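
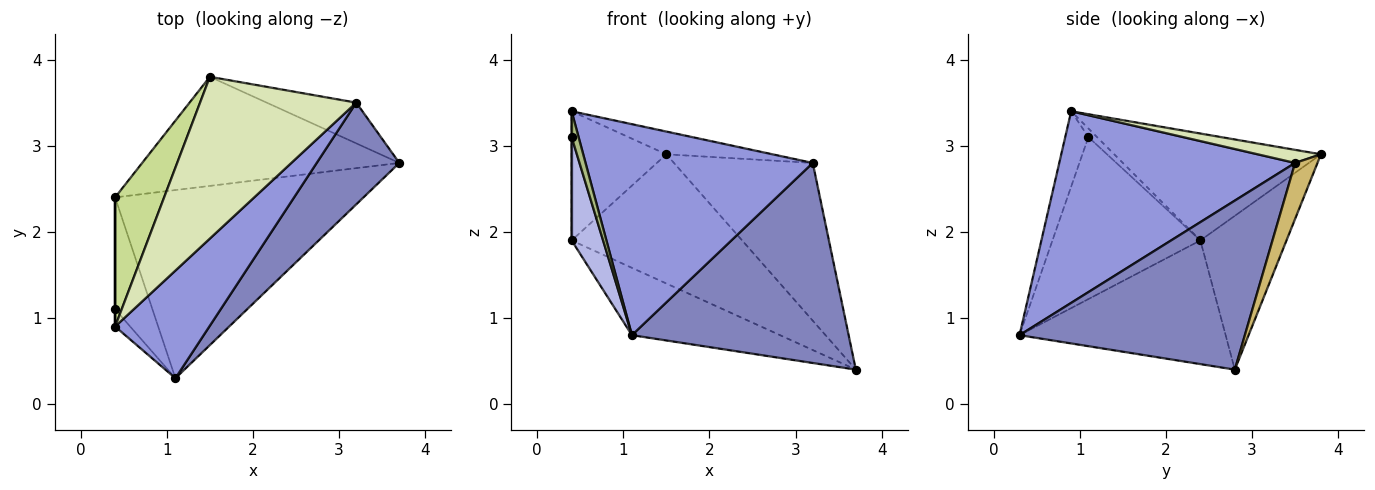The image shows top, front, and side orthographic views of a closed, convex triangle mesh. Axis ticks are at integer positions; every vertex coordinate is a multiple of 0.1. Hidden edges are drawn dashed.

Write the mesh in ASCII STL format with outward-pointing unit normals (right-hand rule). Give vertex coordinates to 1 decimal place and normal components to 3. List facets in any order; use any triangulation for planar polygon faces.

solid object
 facet normal -0.424 0.305 -0.853
  outer loop
   vertex 1.1 0.3 0.8
   vertex 0.4 2.4 1.9
   vertex 3.7 2.8 0.4
  endloop
 endfacet
 facet normal 0.680 -0.654 0.332
  outer loop
   vertex 3.2 3.5 2.8
   vertex 1.1 0.3 0.8
   vertex 3.7 2.8 0.4
  endloop
 endfacet
 facet normal 0.679 -0.654 0.334
  outer loop
   vertex 3.2 3.5 2.8
   vertex 0.4 0.9 3.4
   vertex 1.1 0.3 0.8
  endloop
 endfacet
 facet normal -0.954 -0.203 -0.220
  outer loop
   vertex 0.4 1.1 3.1
   vertex 0.4 2.4 1.9
   vertex 1.1 0.3 0.8
  endloop
 endfacet
 facet normal -1.000 0.000 0.000
  outer loop
   vertex 0.4 1.1 3.1
   vertex 0.4 0.9 3.4
   vertex 0.4 2.4 1.9
  endloop
 endfacet
 facet normal -0.941 -0.282 -0.188
  outer loop
   vertex 0.4 1.1 3.1
   vertex 1.1 0.3 0.8
   vertex 0.4 0.9 3.4
  endloop
 endfacet
 facet normal -0.839 0.385 0.385
  outer loop
   vertex 1.5 3.8 2.9
   vertex 0.4 2.4 1.9
   vertex 0.4 0.9 3.4
  endloop
 endfacet
 facet normal 0.083 0.139 0.987
  outer loop
   vertex 1.5 3.8 2.9
   vertex 0.4 0.9 3.4
   vertex 3.2 3.5 2.8
  endloop
 endfacet
 facet normal -0.360 0.713 -0.602
  outer loop
   vertex 1.5 3.8 2.9
   vertex 3.7 2.8 0.4
   vertex 0.4 2.4 1.9
  endloop
 endfacet
 facet normal 0.154 0.957 -0.247
  outer loop
   vertex 1.5 3.8 2.9
   vertex 3.2 3.5 2.8
   vertex 3.7 2.8 0.4
  endloop
 endfacet
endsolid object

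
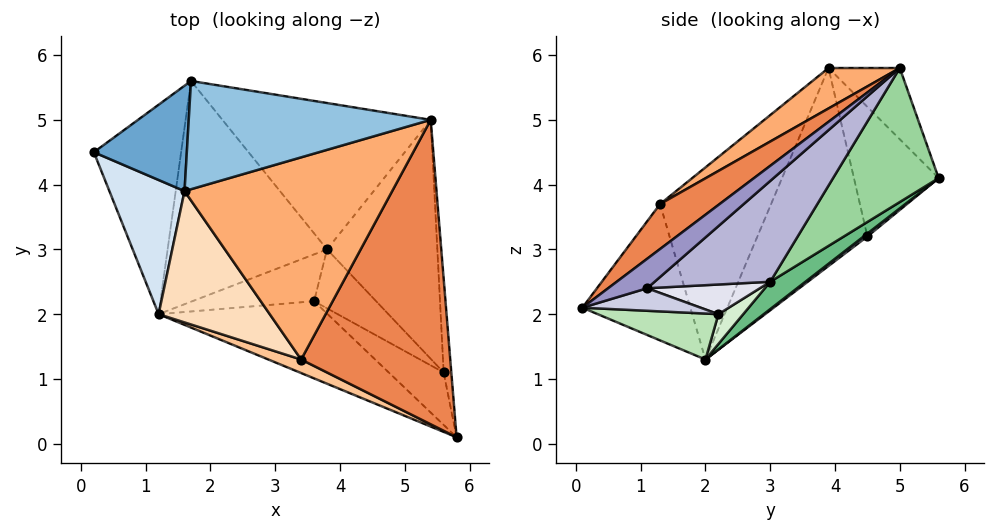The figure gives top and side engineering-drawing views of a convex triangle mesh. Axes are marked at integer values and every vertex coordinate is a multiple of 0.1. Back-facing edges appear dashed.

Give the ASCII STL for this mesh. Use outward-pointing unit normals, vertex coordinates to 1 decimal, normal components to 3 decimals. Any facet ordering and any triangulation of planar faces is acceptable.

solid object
 facet normal -0.687 0.534 0.493
  outer loop
   vertex 1.6 3.9 5.8
   vertex 1.7 5.6 4.1
   vertex 0.2 4.5 3.2
  endloop
 endfacet
 facet normal -0.202 0.698 0.687
  outer loop
   vertex 1.6 3.9 5.8
   vertex 5.4 5.0 5.8
   vertex 1.7 5.6 4.1
  endloop
 endfacet
 facet normal 0.026 0.611 -0.791
  outer loop
   vertex 1.2 2.0 1.3
   vertex 0.2 4.5 3.2
   vertex 1.7 5.6 4.1
  endloop
 endfacet
 facet normal -0.786 -0.541 0.298
  outer loop
   vertex 1.2 2.0 1.3
   vertex 1.6 3.9 5.8
   vertex 0.2 4.5 3.2
  endloop
 endfacet
 facet normal 0.236 -0.573 0.785
  outer loop
   vertex 3.4 1.3 3.7
   vertex 5.8 0.1 2.1
   vertex 5.4 5.0 5.8
  endloop
 endfacet
 facet normal 0.160 -0.551 0.819
  outer loop
   vertex 3.4 1.3 3.7
   vertex 5.4 5.0 5.8
   vertex 1.6 3.9 5.8
  endloop
 endfacet
 facet normal -0.394 -0.914 0.095
  outer loop
   vertex 3.4 1.3 3.7
   vertex 1.2 2.0 1.3
   vertex 5.8 0.1 2.1
  endloop
 endfacet
 facet normal -0.611 -0.708 0.353
  outer loop
   vertex 3.4 1.3 3.7
   vertex 1.6 3.9 5.8
   vertex 1.2 2.0 1.3
  endloop
 endfacet
 facet normal 0.136 0.596 -0.791
  outer loop
   vertex 3.8 3.0 2.5
   vertex 1.2 2.0 1.3
   vertex 1.7 5.6 4.1
  endloop
 endfacet
 facet normal 0.391 0.690 -0.608
  outer loop
   vertex 3.8 3.0 2.5
   vertex 1.7 5.6 4.1
   vertex 5.4 5.0 5.8
  endloop
 endfacet
 facet normal 0.256 0.223 -0.941
  outer loop
   vertex 3.6 2.2 2.0
   vertex 5.8 0.1 2.1
   vertex 1.2 2.0 1.3
  endloop
 endfacet
 facet normal 0.208 0.480 -0.852
  outer loop
   vertex 3.6 2.2 2.0
   vertex 1.2 2.0 1.3
   vertex 3.8 3.0 2.5
  endloop
 endfacet
 facet normal 0.935 0.260 -0.243
  outer loop
   vertex 5.6 1.1 2.4
   vertex 5.4 5.0 5.8
   vertex 5.8 0.1 2.1
  endloop
 endfacet
 facet normal 0.558 0.561 -0.611
  outer loop
   vertex 5.6 1.1 2.4
   vertex 3.8 3.0 2.5
   vertex 5.4 5.0 5.8
  endloop
 endfacet
 facet normal 0.358 0.333 -0.872
  outer loop
   vertex 5.6 1.1 2.4
   vertex 5.8 0.1 2.1
   vertex 3.6 2.2 2.0
  endloop
 endfacet
 facet normal 0.392 0.415 -0.821
  outer loop
   vertex 5.6 1.1 2.4
   vertex 3.6 2.2 2.0
   vertex 3.8 3.0 2.5
  endloop
 endfacet
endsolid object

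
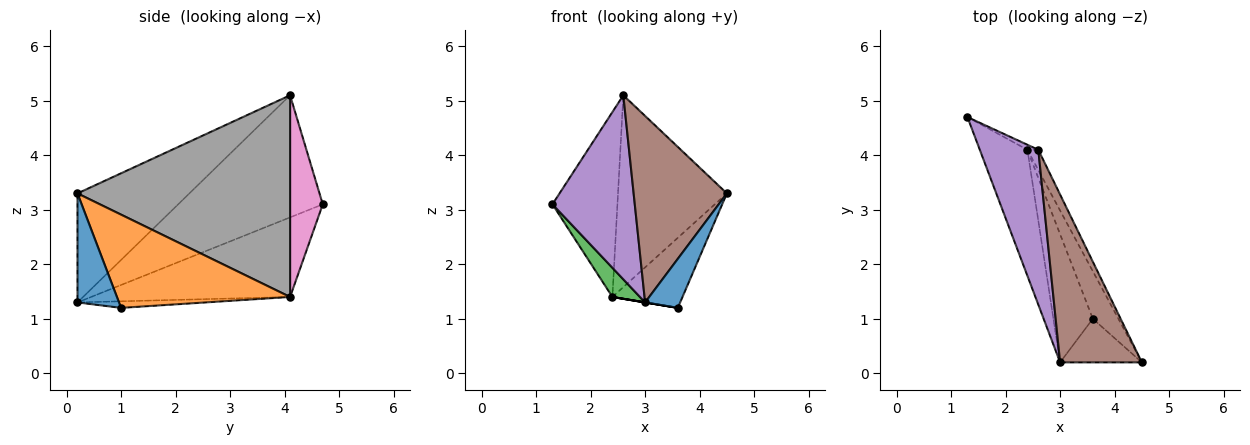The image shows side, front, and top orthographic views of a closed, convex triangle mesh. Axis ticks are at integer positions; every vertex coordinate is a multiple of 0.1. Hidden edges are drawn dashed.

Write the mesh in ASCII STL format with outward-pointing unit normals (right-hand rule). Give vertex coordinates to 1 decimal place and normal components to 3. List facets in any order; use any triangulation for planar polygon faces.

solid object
 facet normal 0.663 -0.559 -0.497
  outer loop
   vertex 3.6 1.0 1.2
   vertex 4.5 0.2 3.3
   vertex 3.0 0.2 1.3
  endloop
 endfacet
 facet normal 0.898 0.364 -0.246
  outer loop
   vertex 2.4 4.1 1.4
   vertex 4.5 0.2 3.3
   vertex 3.6 1.0 1.2
  endloop
 endfacet
 facet normal -0.852 -0.118 -0.510
  outer loop
   vertex 2.4 4.1 1.4
   vertex 3.0 0.2 1.3
   vertex 1.3 4.7 3.1
  endloop
 endfacet
 facet normal -0.164 0.000 -0.986
  outer loop
   vertex 2.4 4.1 1.4
   vertex 3.6 1.0 1.2
   vertex 3.0 0.2 1.3
  endloop
 endfacet
 facet normal -0.802 -0.457 0.384
  outer loop
   vertex 2.6 4.1 5.1
   vertex 1.3 4.7 3.1
   vertex 3.0 0.2 1.3
  endloop
 endfacet
 facet normal -0.666 -0.555 0.499
  outer loop
   vertex 2.6 4.1 5.1
   vertex 3.0 0.2 1.3
   vertex 4.5 0.2 3.3
  endloop
 endfacet
 facet normal 0.450 0.893 -0.024
  outer loop
   vertex 2.6 4.1 5.1
   vertex 2.4 4.1 1.4
   vertex 1.3 4.7 3.1
  endloop
 endfacet
 facet normal 0.889 0.455 -0.048
  outer loop
   vertex 2.6 4.1 5.1
   vertex 4.5 0.2 3.3
   vertex 2.4 4.1 1.4
  endloop
 endfacet
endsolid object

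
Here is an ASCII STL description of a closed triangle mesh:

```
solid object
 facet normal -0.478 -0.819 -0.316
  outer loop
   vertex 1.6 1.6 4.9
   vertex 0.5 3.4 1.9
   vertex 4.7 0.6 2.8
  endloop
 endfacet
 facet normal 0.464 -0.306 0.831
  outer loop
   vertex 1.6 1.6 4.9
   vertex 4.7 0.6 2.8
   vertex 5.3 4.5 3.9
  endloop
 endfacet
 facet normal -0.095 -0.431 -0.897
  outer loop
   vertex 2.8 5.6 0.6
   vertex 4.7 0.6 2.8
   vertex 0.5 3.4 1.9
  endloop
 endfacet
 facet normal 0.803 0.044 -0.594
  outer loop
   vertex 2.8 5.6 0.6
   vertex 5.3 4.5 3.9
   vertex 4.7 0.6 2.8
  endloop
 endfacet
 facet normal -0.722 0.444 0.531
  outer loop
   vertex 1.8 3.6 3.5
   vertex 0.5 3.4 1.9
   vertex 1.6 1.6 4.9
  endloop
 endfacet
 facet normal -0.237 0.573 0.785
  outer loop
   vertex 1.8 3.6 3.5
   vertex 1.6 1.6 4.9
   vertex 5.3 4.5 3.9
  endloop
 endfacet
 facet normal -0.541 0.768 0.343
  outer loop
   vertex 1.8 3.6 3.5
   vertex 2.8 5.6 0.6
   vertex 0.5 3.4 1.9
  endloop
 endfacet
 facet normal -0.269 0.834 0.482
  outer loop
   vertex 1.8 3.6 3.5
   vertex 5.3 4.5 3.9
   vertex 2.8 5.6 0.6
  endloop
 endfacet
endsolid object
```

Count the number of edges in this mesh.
12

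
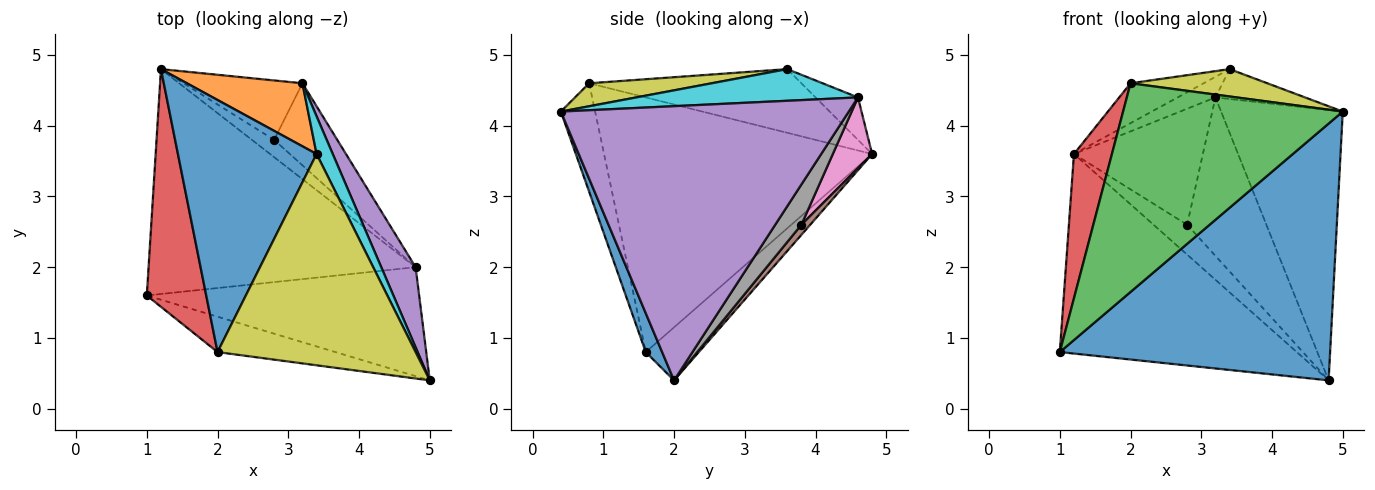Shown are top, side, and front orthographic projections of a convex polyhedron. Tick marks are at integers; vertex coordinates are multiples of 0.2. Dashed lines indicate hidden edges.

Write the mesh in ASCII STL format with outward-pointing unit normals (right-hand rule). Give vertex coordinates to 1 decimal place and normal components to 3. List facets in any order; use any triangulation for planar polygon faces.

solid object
 facet normal 0.056 -0.919 -0.390
  outer loop
   vertex 4.8 2.0 0.4
   vertex 5.0 0.4 4.2
   vertex 1.0 1.6 0.8
  endloop
 endfacet
 facet normal -0.147 0.657 -0.740
  outer loop
   vertex 4.8 2.0 0.4
   vertex 1.0 1.6 0.8
   vertex 1.2 4.8 3.6
  endloop
 endfacet
 facet normal -0.152 -0.974 -0.165
  outer loop
   vertex 2.0 0.8 4.6
   vertex 1.0 1.6 0.8
   vertex 5.0 0.4 4.2
  endloop
 endfacet
 facet normal -0.965 -0.137 0.225
  outer loop
   vertex 2.0 0.8 4.6
   vertex 1.2 4.8 3.6
   vertex 1.0 1.6 0.8
  endloop
 endfacet
 facet normal 0.915 0.387 0.115
  outer loop
   vertex 3.2 4.6 4.4
   vertex 5.0 0.4 4.2
   vertex 4.8 2.0 0.4
  endloop
 endfacet
 facet normal 0.222 0.844 -0.489
  outer loop
   vertex 2.8 3.8 2.6
   vertex 4.8 2.0 0.4
   vertex 1.2 4.8 3.6
  endloop
 endfacet
 facet normal 0.262 0.859 -0.440
  outer loop
   vertex 2.8 3.8 2.6
   vertex 1.2 4.8 3.6
   vertex 3.2 4.6 4.4
  endloop
 endfacet
 facet normal 0.281 0.852 -0.441
  outer loop
   vertex 2.8 3.8 2.6
   vertex 3.2 4.6 4.4
   vertex 4.8 2.0 0.4
  endloop
 endfacet
 facet normal 0.114 -0.128 0.985
  outer loop
   vertex 3.4 3.6 4.8
   vertex 2.0 0.8 4.6
   vertex 5.0 0.4 4.2
  endloop
 endfacet
 facet normal 0.838 0.339 0.428
  outer loop
   vertex 3.4 3.6 4.8
   vertex 5.0 0.4 4.2
   vertex 3.2 4.6 4.4
  endloop
 endfacet
 facet normal -0.413 0.142 0.900
  outer loop
   vertex 3.4 3.6 4.8
   vertex 1.2 4.8 3.6
   vertex 2.0 0.8 4.6
  endloop
 endfacet
 facet normal -0.330 0.293 0.897
  outer loop
   vertex 3.4 3.6 4.8
   vertex 3.2 4.6 4.4
   vertex 1.2 4.8 3.6
  endloop
 endfacet
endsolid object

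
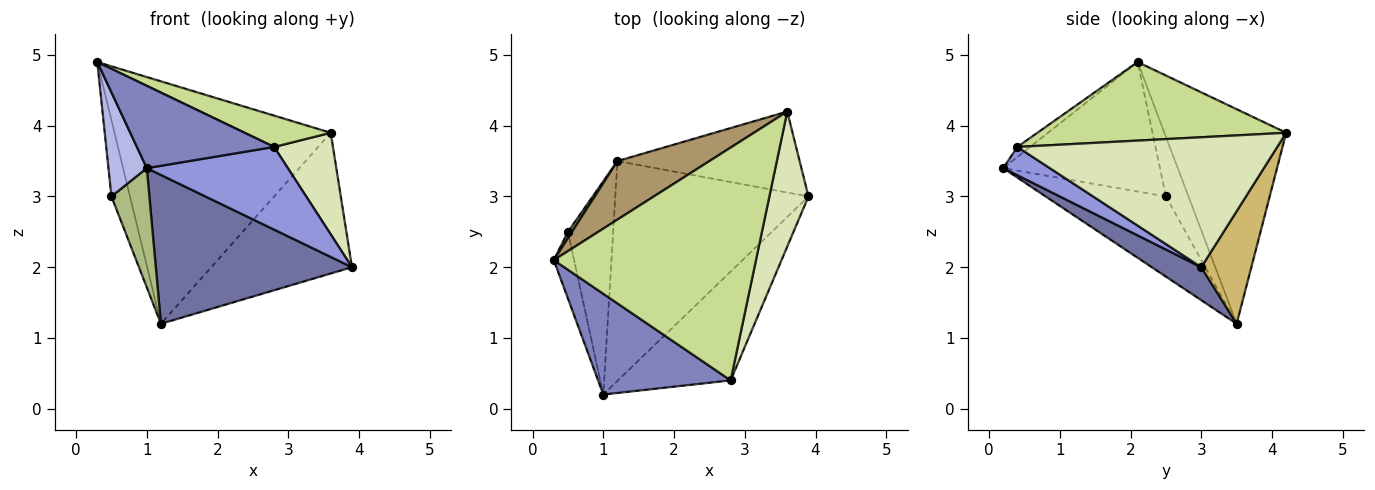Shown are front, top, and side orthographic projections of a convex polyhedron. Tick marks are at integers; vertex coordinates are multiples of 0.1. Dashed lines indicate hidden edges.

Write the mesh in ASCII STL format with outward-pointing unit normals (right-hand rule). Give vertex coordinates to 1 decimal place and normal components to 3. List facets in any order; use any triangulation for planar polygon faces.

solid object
 facet normal 0.140 -0.555 -0.820
  outer loop
   vertex 1.2 3.5 1.2
   vertex 3.9 3.0 2.0
   vertex 1.0 0.2 3.4
  endloop
 endfacet
 facet normal -0.059 -0.632 0.773
  outer loop
   vertex 2.8 0.4 3.7
   vertex 0.3 2.1 4.9
   vertex 1.0 0.2 3.4
  endloop
 endfacet
 facet normal 0.196 -0.593 -0.781
  outer loop
   vertex 2.8 0.4 3.7
   vertex 1.0 0.2 3.4
   vertex 3.9 3.0 2.0
  endloop
 endfacet
 facet normal -0.960 -0.235 -0.151
  outer loop
   vertex 0.5 2.5 3.0
   vertex 1.0 0.2 3.4
   vertex 0.3 2.1 4.9
  endloop
 endfacet
 facet normal -0.771 0.634 0.052
  outer loop
   vertex 0.5 2.5 3.0
   vertex 0.3 2.1 4.9
   vertex 1.2 3.5 1.2
  endloop
 endfacet
 facet normal -0.840 -0.265 -0.474
  outer loop
   vertex 0.5 2.5 3.0
   vertex 1.2 3.5 1.2
   vertex 1.0 0.2 3.4
  endloop
 endfacet
 facet normal 0.359 -0.124 0.925
  outer loop
   vertex 3.6 4.2 3.9
   vertex 0.3 2.1 4.9
   vertex 2.8 0.4 3.7
  endloop
 endfacet
 facet normal 0.936 -0.212 0.282
  outer loop
   vertex 3.6 4.2 3.9
   vertex 2.8 0.4 3.7
   vertex 3.9 3.0 2.0
  endloop
 endfacet
 facet normal -0.480 0.853 0.206
  outer loop
   vertex 3.6 4.2 3.9
   vertex 1.2 3.5 1.2
   vertex 0.3 2.1 4.9
  endloop
 endfacet
 facet normal 0.295 0.828 -0.477
  outer loop
   vertex 3.6 4.2 3.9
   vertex 3.9 3.0 2.0
   vertex 1.2 3.5 1.2
  endloop
 endfacet
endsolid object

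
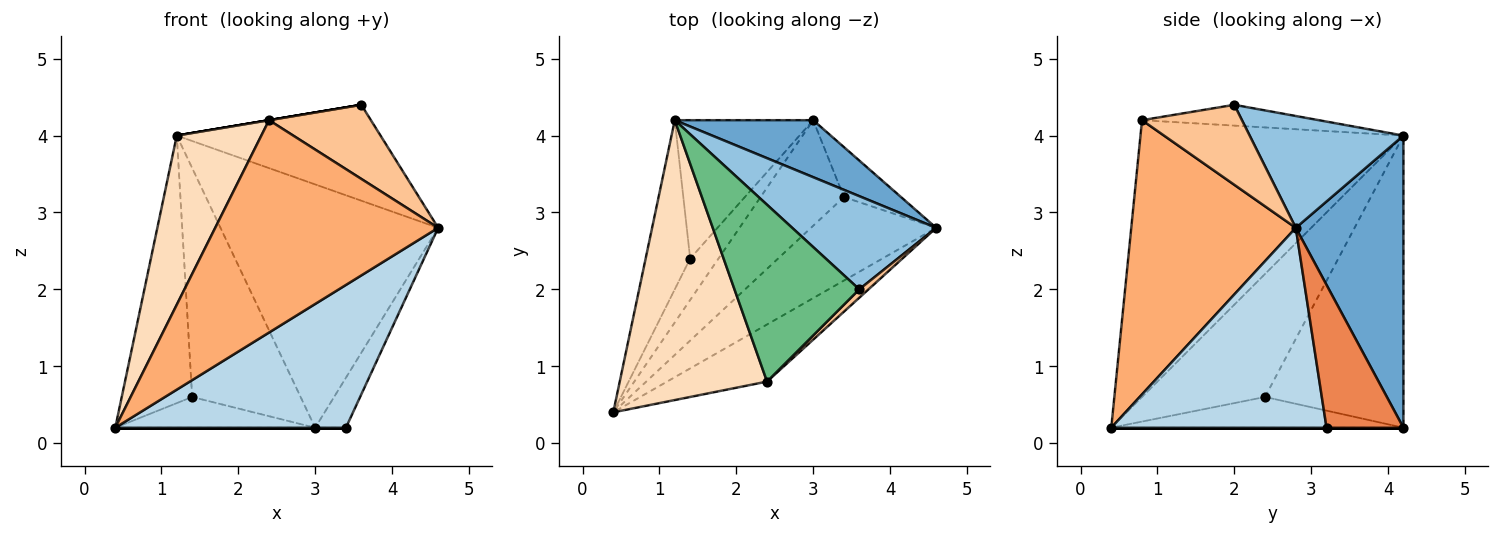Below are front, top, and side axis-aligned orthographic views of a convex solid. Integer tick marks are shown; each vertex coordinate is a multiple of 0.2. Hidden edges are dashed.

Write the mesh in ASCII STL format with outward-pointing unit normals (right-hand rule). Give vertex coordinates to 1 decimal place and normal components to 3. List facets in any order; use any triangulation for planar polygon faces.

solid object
 facet normal 0.434 0.877 0.205
  outer loop
   vertex 1.2 4.2 4.0
   vertex 4.6 2.8 2.8
   vertex 3.0 4.2 0.2
  endloop
 endfacet
 facet normal 0.476 0.631 0.613
  outer loop
   vertex 1.2 4.2 4.0
   vertex 3.6 2.0 4.4
   vertex 4.6 2.8 2.8
  endloop
 endfacet
 facet normal 0.627 -0.672 -0.393
  outer loop
   vertex 3.4 3.2 0.2
   vertex 4.6 2.8 2.8
   vertex 0.4 0.4 0.2
  endloop
 endfacet
 facet normal 0.000 0.000 -1.000
  outer loop
   vertex 3.4 3.2 0.2
   vertex 0.4 0.4 0.2
   vertex 3.0 4.2 0.2
  endloop
 endfacet
 facet normal 0.870 0.348 -0.348
  outer loop
   vertex 3.4 3.2 0.2
   vertex 3.0 4.2 0.2
   vertex 4.6 2.8 2.8
  endloop
 endfacet
 facet normal 0.580 -0.786 -0.212
  outer loop
   vertex 2.4 0.8 4.2
   vertex 0.4 0.4 0.2
   vertex 4.6 2.8 2.8
  endloop
 endfacet
 facet normal 0.698 -0.711 0.081
  outer loop
   vertex 2.4 0.8 4.2
   vertex 4.6 2.8 2.8
   vertex 3.6 2.0 4.4
  endloop
 endfacet
 facet normal -0.849 -0.273 0.452
  outer loop
   vertex 2.4 0.8 4.2
   vertex 1.2 4.2 4.0
   vertex 0.4 0.4 0.2
  endloop
 endfacet
 facet normal -0.164 0.000 0.986
  outer loop
   vertex 2.4 0.8 4.2
   vertex 3.6 2.0 4.4
   vertex 1.2 4.2 4.0
  endloop
 endfacet
 facet normal -0.657 0.450 -0.605
  outer loop
   vertex 1.4 2.4 0.6
   vertex 3.0 4.2 0.2
   vertex 0.4 0.4 0.2
  endloop
 endfacet
 facet normal -0.828 0.474 -0.300
  outer loop
   vertex 1.4 2.4 0.6
   vertex 0.4 0.4 0.2
   vertex 1.2 4.2 4.0
  endloop
 endfacet
 facet normal -0.738 0.578 -0.349
  outer loop
   vertex 1.4 2.4 0.6
   vertex 1.2 4.2 4.0
   vertex 3.0 4.2 0.2
  endloop
 endfacet
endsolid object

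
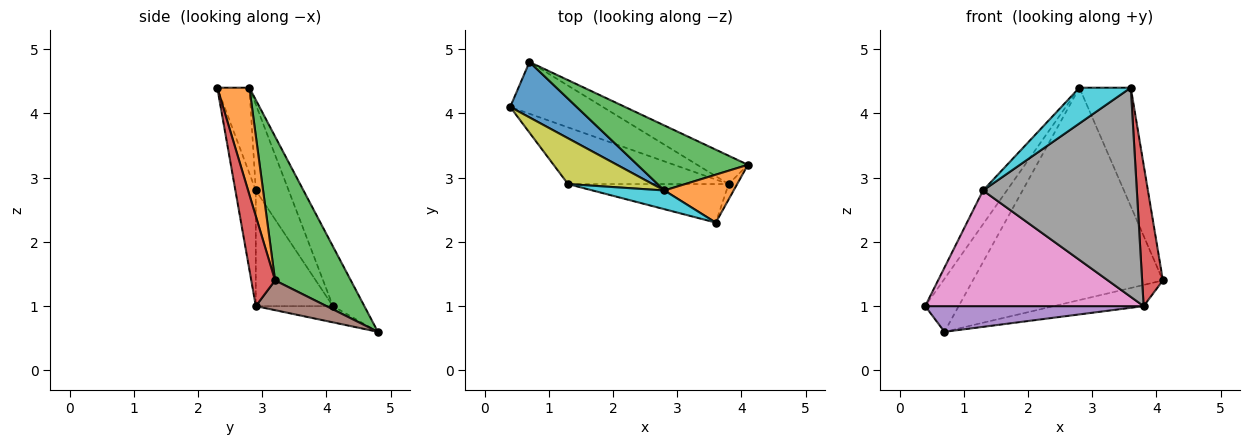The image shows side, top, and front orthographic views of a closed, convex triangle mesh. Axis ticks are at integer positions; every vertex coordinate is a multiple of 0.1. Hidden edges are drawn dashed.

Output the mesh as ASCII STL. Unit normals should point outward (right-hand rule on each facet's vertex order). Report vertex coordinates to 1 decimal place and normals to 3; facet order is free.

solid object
 facet normal -0.545 0.580 0.606
  outer loop
   vertex 2.8 2.8 4.4
   vertex 0.7 4.8 0.6
   vertex 0.4 4.1 1.0
  endloop
 endfacet
 facet normal 0.501 0.802 0.324
  outer loop
   vertex 2.8 2.8 4.4
   vertex 3.6 2.3 4.4
   vertex 4.1 3.2 1.4
  endloop
 endfacet
 facet normal 0.356 0.894 0.273
  outer loop
   vertex 2.8 2.8 4.4
   vertex 4.1 3.2 1.4
   vertex 0.7 4.8 0.6
  endloop
 endfacet
 facet normal 0.751 -0.656 -0.072
  outer loop
   vertex 3.8 2.9 1.0
   vertex 4.1 3.2 1.4
   vertex 3.6 2.3 4.4
  endloop
 endfacet
 facet normal -0.155 -0.439 -0.885
  outer loop
   vertex 3.8 2.9 1.0
   vertex 0.4 4.1 1.0
   vertex 0.7 4.8 0.6
  endloop
 endfacet
 facet normal 0.425 0.541 -0.725
  outer loop
   vertex 3.8 2.9 1.0
   vertex 0.7 4.8 0.6
   vertex 4.1 3.2 1.4
  endloop
 endfacet
 facet normal -0.302 -0.856 -0.420
  outer loop
   vertex 1.3 2.9 2.8
   vertex 0.4 4.1 1.0
   vertex 3.8 2.9 1.0
  endloop
 endfacet
 facet normal -0.129 -0.975 -0.180
  outer loop
   vertex 1.3 2.9 2.8
   vertex 3.8 2.9 1.0
   vertex 3.6 2.3 4.4
  endloop
 endfacet
 facet normal -0.634 0.459 0.623
  outer loop
   vertex 1.3 2.9 2.8
   vertex 2.8 2.8 4.4
   vertex 0.4 4.1 1.0
  endloop
 endfacet
 facet normal -0.484 -0.775 0.406
  outer loop
   vertex 1.3 2.9 2.8
   vertex 3.6 2.3 4.4
   vertex 2.8 2.8 4.4
  endloop
 endfacet
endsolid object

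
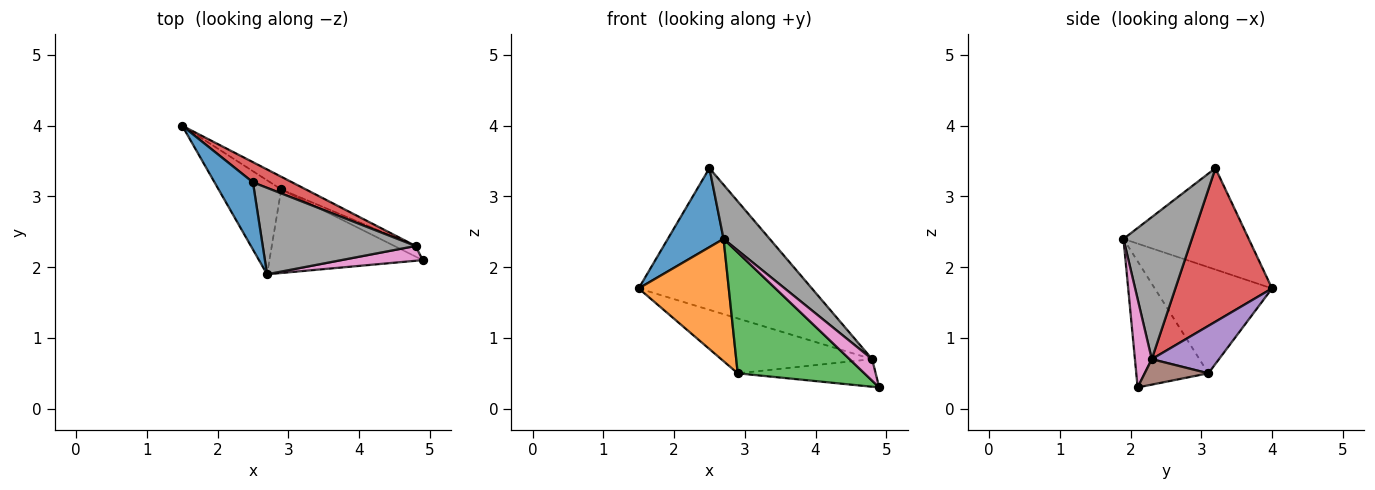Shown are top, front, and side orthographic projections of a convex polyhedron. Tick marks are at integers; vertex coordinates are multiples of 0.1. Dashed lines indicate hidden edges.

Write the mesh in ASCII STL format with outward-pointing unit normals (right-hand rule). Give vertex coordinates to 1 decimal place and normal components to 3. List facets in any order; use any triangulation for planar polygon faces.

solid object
 facet normal -0.863 -0.384 0.327
  outer loop
   vertex 2.5 3.2 3.4
   vertex 1.5 4.0 1.7
   vertex 2.7 1.9 2.4
  endloop
 endfacet
 facet normal -0.718 -0.552 -0.424
  outer loop
   vertex 2.9 3.1 0.5
   vertex 2.7 1.9 2.4
   vertex 1.5 4.0 1.7
  endloop
 endfacet
 facet normal -0.424 -0.745 -0.515
  outer loop
   vertex 2.9 3.1 0.5
   vertex 4.9 2.1 0.3
   vertex 2.7 1.9 2.4
  endloop
 endfacet
 facet normal 0.484 0.867 0.123
  outer loop
   vertex 4.8 2.3 0.7
   vertex 1.5 4.0 1.7
   vertex 2.5 3.2 3.4
  endloop
 endfacet
 facet normal 0.398 0.894 -0.206
  outer loop
   vertex 4.8 2.3 0.7
   vertex 2.9 3.1 0.5
   vertex 1.5 4.0 1.7
  endloop
 endfacet
 facet normal 0.396 0.857 -0.330
  outer loop
   vertex 4.8 2.3 0.7
   vertex 4.9 2.1 0.3
   vertex 2.9 3.1 0.5
  endloop
 endfacet
 facet normal 0.524 -0.702 0.482
  outer loop
   vertex 4.8 2.3 0.7
   vertex 2.7 1.9 2.4
   vertex 4.9 2.1 0.3
  endloop
 endfacet
 facet normal 0.619 -0.417 0.666
  outer loop
   vertex 4.8 2.3 0.7
   vertex 2.5 3.2 3.4
   vertex 2.7 1.9 2.4
  endloop
 endfacet
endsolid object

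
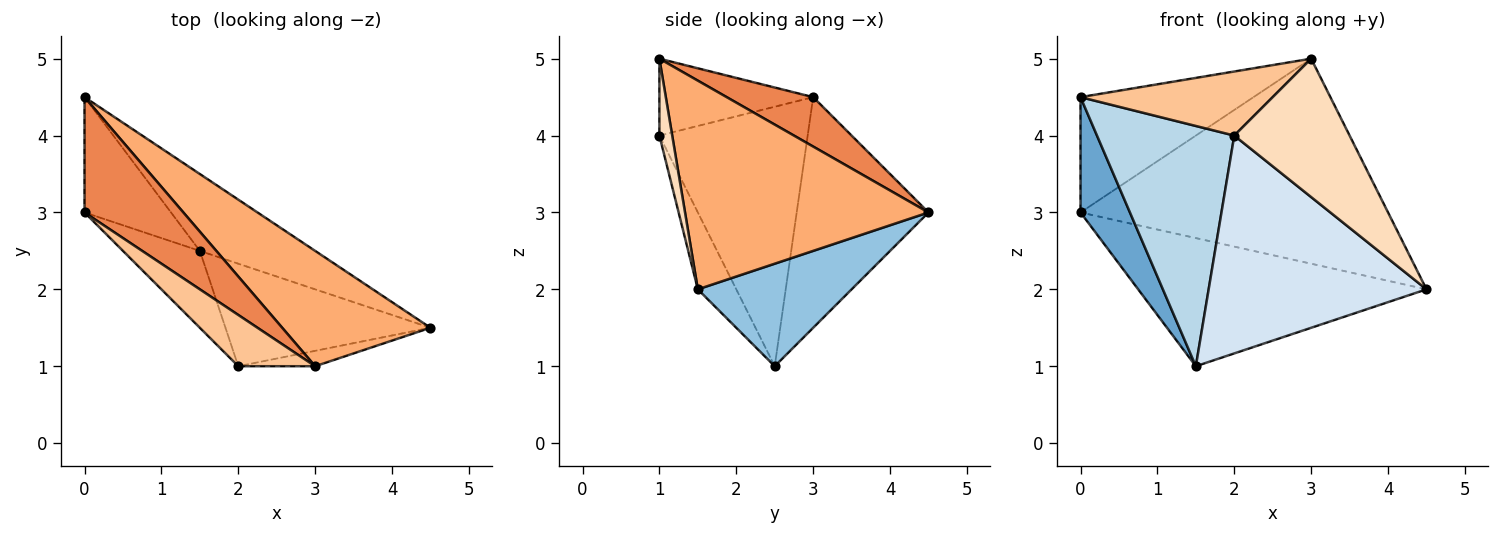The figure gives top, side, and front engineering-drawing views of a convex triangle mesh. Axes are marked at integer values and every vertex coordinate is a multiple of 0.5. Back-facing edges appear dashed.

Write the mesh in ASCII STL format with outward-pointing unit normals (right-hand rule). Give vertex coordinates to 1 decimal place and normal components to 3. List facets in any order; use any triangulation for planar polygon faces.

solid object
 facet normal -0.883 -0.331 -0.331
  outer loop
   vertex 1.5 2.5 1.0
   vertex 0.0 3.0 4.5
   vertex 0.0 4.5 3.0
  endloop
 endfacet
 facet normal 0.416 0.780 -0.468
  outer loop
   vertex 1.5 2.5 1.0
   vertex 0.0 4.5 3.0
   vertex 4.5 1.5 2.0
  endloop
 endfacet
 facet normal -0.717 -0.664 -0.212
  outer loop
   vertex 2.0 1.0 4.0
   vertex 0.0 3.0 4.5
   vertex 1.5 2.5 1.0
  endloop
 endfacet
 facet normal -0.158 -0.894 -0.420
  outer loop
   vertex 2.0 1.0 4.0
   vertex 1.5 2.5 1.0
   vertex 4.5 1.5 2.0
  endloop
 endfacet
 facet normal 0.333 0.667 0.667
  outer loop
   vertex 3.0 1.0 5.0
   vertex 0.0 4.5 3.0
   vertex 0.0 3.0 4.5
  endloop
 endfacet
 facet normal 0.568 0.717 0.404
  outer loop
   vertex 3.0 1.0 5.0
   vertex 4.5 1.5 2.0
   vertex 0.0 4.5 3.0
  endloop
 endfacet
 facet normal -0.530 -0.662 0.530
  outer loop
   vertex 3.0 1.0 5.0
   vertex 0.0 3.0 4.5
   vertex 2.0 1.0 4.0
  endloop
 endfacet
 facet normal 0.110 -0.988 -0.110
  outer loop
   vertex 3.0 1.0 5.0
   vertex 2.0 1.0 4.0
   vertex 4.5 1.5 2.0
  endloop
 endfacet
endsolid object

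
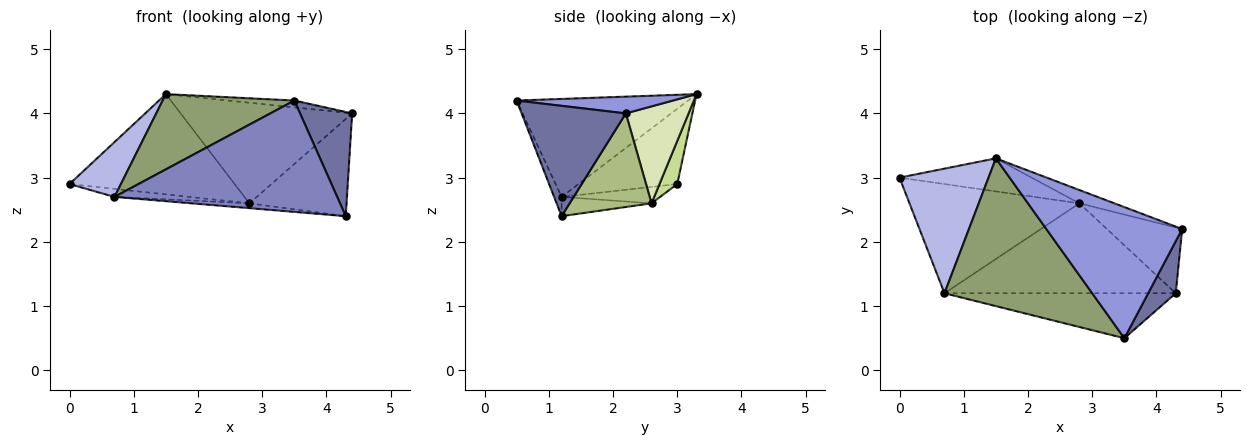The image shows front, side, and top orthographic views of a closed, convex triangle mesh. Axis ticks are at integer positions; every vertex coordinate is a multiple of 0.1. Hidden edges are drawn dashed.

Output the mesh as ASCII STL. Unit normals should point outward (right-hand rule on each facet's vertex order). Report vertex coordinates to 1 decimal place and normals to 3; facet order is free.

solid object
 facet normal 0.873 -0.436 0.218
  outer loop
   vertex 4.3 1.2 2.4
   vertex 4.4 2.2 4.0
   vertex 3.5 0.5 4.2
  endloop
 endfacet
 facet normal -0.031 -0.927 -0.374
  outer loop
   vertex 0.7 1.2 2.7
   vertex 4.3 1.2 2.4
   vertex 3.5 0.5 4.2
  endloop
 endfacet
 facet normal 0.122 0.052 0.991
  outer loop
   vertex 1.5 3.3 4.3
   vertex 3.5 0.5 4.2
   vertex 4.4 2.2 4.0
  endloop
 endfacet
 facet normal -0.612 -0.318 0.724
  outer loop
   vertex 1.5 3.3 4.3
   vertex 0.0 3.0 2.9
   vertex 0.7 1.2 2.7
  endloop
 endfacet
 facet normal -0.509 -0.391 0.767
  outer loop
   vertex 1.5 3.3 4.3
   vertex 0.7 1.2 2.7
   vertex 3.5 0.5 4.2
  endloop
 endfacet
 facet normal 0.572 0.679 -0.460
  outer loop
   vertex 2.8 2.6 2.6
   vertex 4.4 2.2 4.0
   vertex 4.3 1.2 2.4
  endloop
 endfacet
 facet normal 0.102 0.945 -0.311
  outer loop
   vertex 2.8 2.6 2.6
   vertex 0.0 3.0 2.9
   vertex 1.5 3.3 4.3
  endloop
 endfacet
 facet normal 0.341 0.932 -0.123
  outer loop
   vertex 2.8 2.6 2.6
   vertex 1.5 3.3 4.3
   vertex 4.4 2.2 4.0
  endloop
 endfacet
 facet normal -0.096 0.073 -0.993
  outer loop
   vertex 2.8 2.6 2.6
   vertex 0.7 1.2 2.7
   vertex 0.0 3.0 2.9
  endloop
 endfacet
 facet normal -0.083 0.053 -0.995
  outer loop
   vertex 2.8 2.6 2.6
   vertex 4.3 1.2 2.4
   vertex 0.7 1.2 2.7
  endloop
 endfacet
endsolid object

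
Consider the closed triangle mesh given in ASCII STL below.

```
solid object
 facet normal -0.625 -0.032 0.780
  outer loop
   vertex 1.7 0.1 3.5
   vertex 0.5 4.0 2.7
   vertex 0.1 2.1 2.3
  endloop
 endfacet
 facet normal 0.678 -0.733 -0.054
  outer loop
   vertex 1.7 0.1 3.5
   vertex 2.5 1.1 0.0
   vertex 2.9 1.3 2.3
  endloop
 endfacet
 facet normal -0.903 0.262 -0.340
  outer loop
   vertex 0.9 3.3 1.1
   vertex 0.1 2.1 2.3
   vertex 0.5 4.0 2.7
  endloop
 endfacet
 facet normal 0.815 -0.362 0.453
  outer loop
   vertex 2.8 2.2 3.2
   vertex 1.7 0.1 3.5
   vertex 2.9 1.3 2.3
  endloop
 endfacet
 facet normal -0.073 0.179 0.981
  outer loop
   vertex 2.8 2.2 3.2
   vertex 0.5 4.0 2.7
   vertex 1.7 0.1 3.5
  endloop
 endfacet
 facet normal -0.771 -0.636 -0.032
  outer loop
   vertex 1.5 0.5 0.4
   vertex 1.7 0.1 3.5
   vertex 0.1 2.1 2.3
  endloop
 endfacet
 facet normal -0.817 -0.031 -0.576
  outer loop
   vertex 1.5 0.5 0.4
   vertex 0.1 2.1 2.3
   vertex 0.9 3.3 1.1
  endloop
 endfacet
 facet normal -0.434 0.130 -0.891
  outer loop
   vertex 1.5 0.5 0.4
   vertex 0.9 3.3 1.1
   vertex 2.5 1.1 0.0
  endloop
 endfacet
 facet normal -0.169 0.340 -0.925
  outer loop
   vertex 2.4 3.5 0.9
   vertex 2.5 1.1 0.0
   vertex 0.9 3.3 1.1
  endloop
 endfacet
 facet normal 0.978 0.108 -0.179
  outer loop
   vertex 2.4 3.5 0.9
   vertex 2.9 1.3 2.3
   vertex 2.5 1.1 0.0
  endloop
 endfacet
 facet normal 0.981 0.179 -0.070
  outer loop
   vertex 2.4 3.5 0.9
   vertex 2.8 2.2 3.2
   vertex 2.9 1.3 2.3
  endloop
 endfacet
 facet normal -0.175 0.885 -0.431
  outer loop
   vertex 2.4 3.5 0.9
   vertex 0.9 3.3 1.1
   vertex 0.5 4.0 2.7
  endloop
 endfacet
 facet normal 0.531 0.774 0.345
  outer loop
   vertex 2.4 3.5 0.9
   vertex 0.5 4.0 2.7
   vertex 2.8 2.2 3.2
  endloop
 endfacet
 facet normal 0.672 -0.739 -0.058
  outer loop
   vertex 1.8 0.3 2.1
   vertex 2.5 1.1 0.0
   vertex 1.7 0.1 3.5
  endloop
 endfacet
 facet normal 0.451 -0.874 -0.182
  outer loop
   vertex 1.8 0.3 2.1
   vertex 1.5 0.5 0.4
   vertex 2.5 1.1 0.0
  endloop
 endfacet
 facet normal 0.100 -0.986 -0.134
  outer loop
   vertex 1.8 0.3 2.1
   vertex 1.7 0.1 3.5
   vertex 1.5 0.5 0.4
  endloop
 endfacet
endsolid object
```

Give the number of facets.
16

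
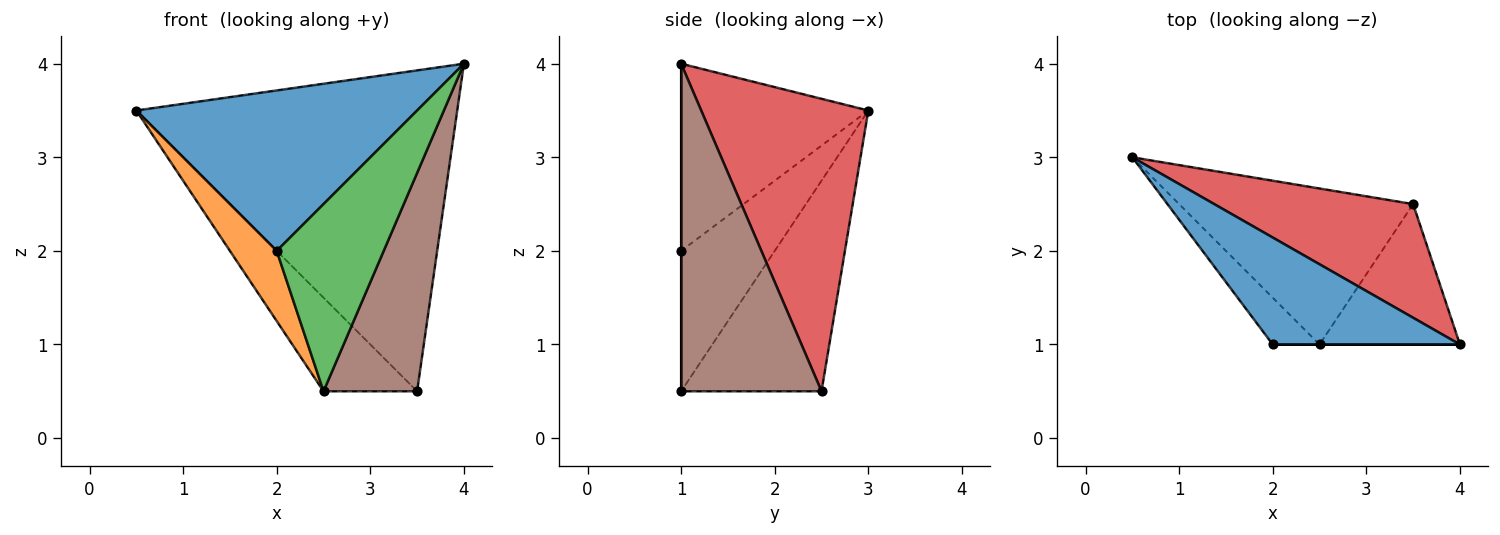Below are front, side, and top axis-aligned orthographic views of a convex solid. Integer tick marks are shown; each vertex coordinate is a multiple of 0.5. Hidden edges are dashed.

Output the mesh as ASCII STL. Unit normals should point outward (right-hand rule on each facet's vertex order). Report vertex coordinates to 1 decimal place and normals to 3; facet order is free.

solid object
 facet normal -0.485 -0.728 0.485
  outer loop
   vertex 2.0 1.0 2.0
   vertex 4.0 1.0 4.0
   vertex 0.5 3.0 3.5
  endloop
 endfacet
 facet normal -0.857 -0.429 -0.286
  outer loop
   vertex 2.5 1.0 0.5
   vertex 2.0 1.0 2.0
   vertex 0.5 3.0 3.5
  endloop
 endfacet
 facet normal 0.000 -1.000 0.000
  outer loop
   vertex 2.5 1.0 0.5
   vertex 4.0 1.0 4.0
   vertex 2.0 1.0 2.0
  endloop
 endfacet
 facet normal 0.441 0.846 0.300
  outer loop
   vertex 3.5 2.5 0.5
   vertex 0.5 3.0 3.5
   vertex 4.0 1.0 4.0
  endloop
 endfacet
 facet normal -0.611 0.407 -0.679
  outer loop
   vertex 3.5 2.5 0.5
   vertex 2.5 1.0 0.5
   vertex 0.5 3.0 3.5
  endloop
 endfacet
 facet normal 0.784 -0.522 -0.336
  outer loop
   vertex 3.5 2.5 0.5
   vertex 4.0 1.0 4.0
   vertex 2.5 1.0 0.5
  endloop
 endfacet
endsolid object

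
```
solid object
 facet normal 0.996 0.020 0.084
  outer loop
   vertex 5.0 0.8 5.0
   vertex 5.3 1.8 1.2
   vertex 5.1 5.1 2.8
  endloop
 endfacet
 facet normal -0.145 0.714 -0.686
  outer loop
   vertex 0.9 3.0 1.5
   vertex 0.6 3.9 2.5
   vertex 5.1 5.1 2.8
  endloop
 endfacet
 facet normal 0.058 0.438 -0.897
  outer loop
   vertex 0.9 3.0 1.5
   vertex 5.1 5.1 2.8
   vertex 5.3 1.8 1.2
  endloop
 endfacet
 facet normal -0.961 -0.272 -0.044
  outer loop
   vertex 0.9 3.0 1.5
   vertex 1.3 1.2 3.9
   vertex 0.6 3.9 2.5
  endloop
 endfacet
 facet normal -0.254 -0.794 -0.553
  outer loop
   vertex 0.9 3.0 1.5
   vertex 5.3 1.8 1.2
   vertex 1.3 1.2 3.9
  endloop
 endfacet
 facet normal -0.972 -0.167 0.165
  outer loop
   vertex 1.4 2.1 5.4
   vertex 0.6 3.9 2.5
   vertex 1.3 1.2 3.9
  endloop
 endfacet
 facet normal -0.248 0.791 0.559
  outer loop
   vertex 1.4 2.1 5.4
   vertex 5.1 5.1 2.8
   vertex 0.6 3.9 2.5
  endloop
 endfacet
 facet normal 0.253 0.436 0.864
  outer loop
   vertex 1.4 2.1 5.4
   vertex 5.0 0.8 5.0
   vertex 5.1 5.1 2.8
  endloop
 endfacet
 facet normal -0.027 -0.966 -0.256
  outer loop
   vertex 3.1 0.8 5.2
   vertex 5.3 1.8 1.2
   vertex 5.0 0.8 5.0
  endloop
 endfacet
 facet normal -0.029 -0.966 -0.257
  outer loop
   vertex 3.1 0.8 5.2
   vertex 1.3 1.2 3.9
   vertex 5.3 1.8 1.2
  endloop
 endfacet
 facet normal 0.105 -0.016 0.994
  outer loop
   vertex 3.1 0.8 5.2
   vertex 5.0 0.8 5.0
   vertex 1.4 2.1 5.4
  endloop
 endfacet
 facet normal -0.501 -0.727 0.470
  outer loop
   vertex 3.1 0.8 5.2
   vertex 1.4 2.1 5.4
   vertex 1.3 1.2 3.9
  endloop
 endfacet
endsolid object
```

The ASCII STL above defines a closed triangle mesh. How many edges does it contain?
18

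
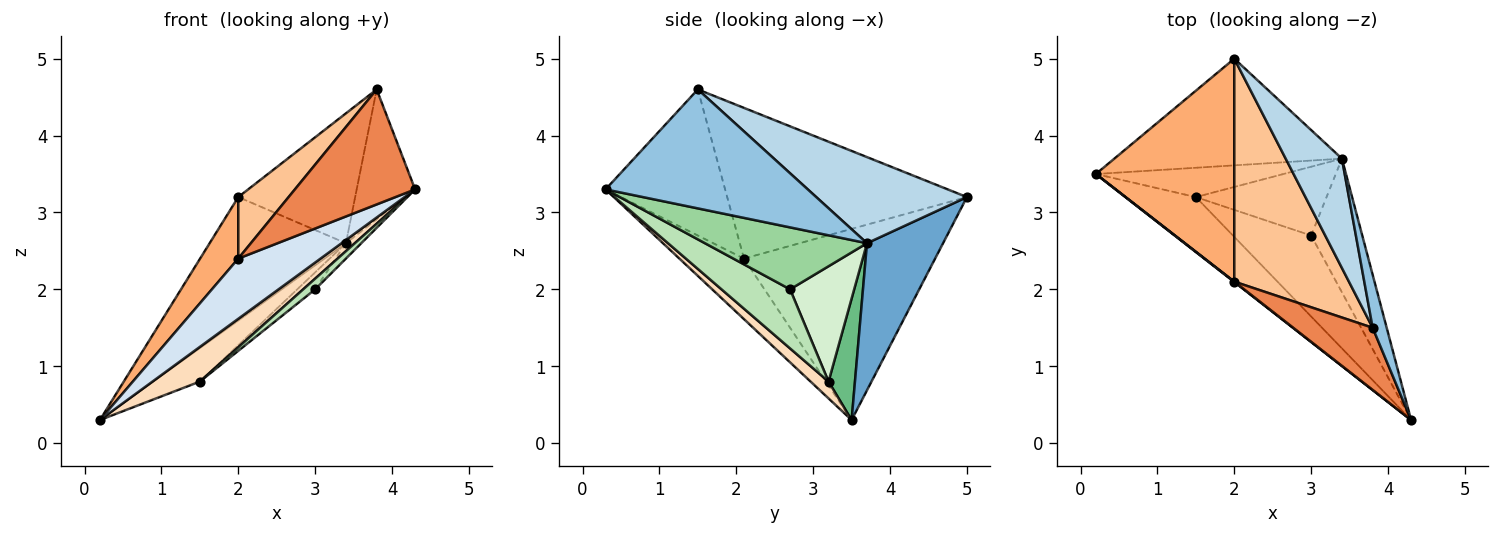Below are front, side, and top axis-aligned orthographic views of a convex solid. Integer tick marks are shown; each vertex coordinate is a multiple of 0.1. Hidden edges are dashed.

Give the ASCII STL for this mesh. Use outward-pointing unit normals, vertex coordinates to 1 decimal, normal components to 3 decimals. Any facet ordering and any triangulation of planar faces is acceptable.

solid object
 facet normal 0.389 0.697 -0.602
  outer loop
   vertex 3.4 3.7 2.6
   vertex 0.2 3.5 0.3
   vertex 2.0 5.0 3.2
  endloop
 endfacet
 facet normal 0.955 0.276 0.113
  outer loop
   vertex 3.4 3.7 2.6
   vertex 3.8 1.5 4.6
   vertex 4.3 0.3 3.3
  endloop
 endfacet
 facet normal 0.702 0.545 0.459
  outer loop
   vertex 3.4 3.7 2.6
   vertex 2.0 5.0 3.2
   vertex 3.8 1.5 4.6
  endloop
 endfacet
 facet normal -0.617 -0.787 0.005
  outer loop
   vertex 2.0 2.1 2.4
   vertex 0.2 3.5 0.3
   vertex 4.3 0.3 3.3
  endloop
 endfacet
 facet normal -0.658 -0.662 0.358
  outer loop
   vertex 2.0 2.1 2.4
   vertex 4.3 0.3 3.3
   vertex 3.8 1.5 4.6
  endloop
 endfacet
 facet normal -0.800 -0.160 0.579
  outer loop
   vertex 2.0 2.1 2.4
   vertex 2.0 5.0 3.2
   vertex 0.2 3.5 0.3
  endloop
 endfacet
 facet normal -0.785 -0.165 0.597
  outer loop
   vertex 2.0 2.1 2.4
   vertex 3.8 1.5 4.6
   vertex 2.0 5.0 3.2
  endloop
 endfacet
 facet normal 0.198 -0.523 -0.829
  outer loop
   vertex 1.5 3.2 0.8
   vertex 4.3 0.3 3.3
   vertex 0.2 3.5 0.3
  endloop
 endfacet
 facet normal 0.393 0.691 -0.607
  outer loop
   vertex 1.5 3.2 0.8
   vertex 0.2 3.5 0.3
   vertex 3.4 3.7 2.6
  endloop
 endfacet
 facet normal 0.769 0.073 -0.635
  outer loop
   vertex 3.0 2.7 2.0
   vertex 3.4 3.7 2.6
   vertex 4.3 0.3 3.3
  endloop
 endfacet
 facet normal 0.600 -0.105 -0.793
  outer loop
   vertex 3.0 2.7 2.0
   vertex 4.3 0.3 3.3
   vertex 1.5 3.2 0.8
  endloop
 endfacet
 facet normal 0.651 0.182 -0.737
  outer loop
   vertex 3.0 2.7 2.0
   vertex 1.5 3.2 0.8
   vertex 3.4 3.7 2.6
  endloop
 endfacet
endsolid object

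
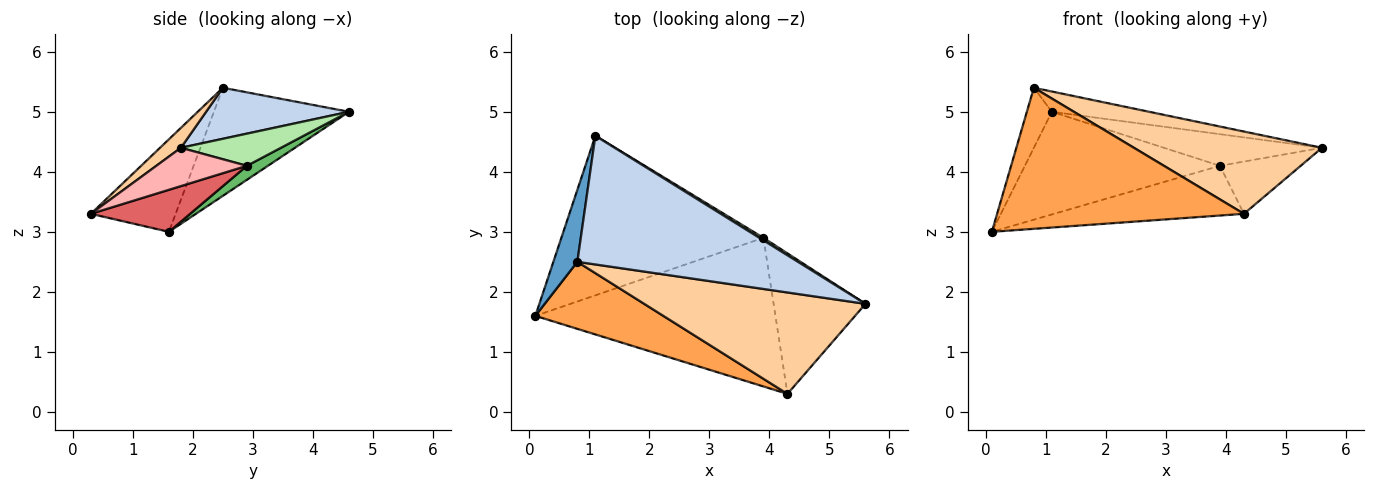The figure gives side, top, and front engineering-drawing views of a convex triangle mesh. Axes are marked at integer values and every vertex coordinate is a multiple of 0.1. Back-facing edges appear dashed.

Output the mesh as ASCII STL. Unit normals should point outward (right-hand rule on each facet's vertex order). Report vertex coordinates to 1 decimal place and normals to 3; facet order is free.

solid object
 facet normal -0.961 0.178 0.213
  outer loop
   vertex 0.8 2.5 5.4
   vertex 1.1 4.6 5.0
   vertex 0.1 1.6 3.0
  endloop
 endfacet
 facet normal 0.223 0.152 0.963
  outer loop
   vertex 0.8 2.5 5.4
   vertex 5.6 1.8 4.4
   vertex 1.1 4.6 5.0
  endloop
 endfacet
 facet normal -0.296 -0.863 0.410
  outer loop
   vertex 4.3 0.3 3.3
   vertex 0.8 2.5 5.4
   vertex 0.1 1.6 3.0
  endloop
 endfacet
 facet normal 0.070 -0.629 0.775
  outer loop
   vertex 4.3 0.3 3.3
   vertex 5.6 1.8 4.4
   vertex 0.8 2.5 5.4
  endloop
 endfacet
 facet normal 0.058 0.540 -0.839
  outer loop
   vertex 3.9 2.9 4.1
   vertex 0.1 1.6 3.0
   vertex 1.1 4.6 5.0
  endloop
 endfacet
 facet normal 0.534 0.843 0.068
  outer loop
   vertex 3.9 2.9 4.1
   vertex 1.1 4.6 5.0
   vertex 5.6 1.8 4.4
  endloop
 endfacet
 facet normal 0.164 0.313 -0.936
  outer loop
   vertex 3.9 2.9 4.1
   vertex 4.3 0.3 3.3
   vertex 0.1 1.6 3.0
  endloop
 endfacet
 facet normal 0.364 0.325 -0.873
  outer loop
   vertex 3.9 2.9 4.1
   vertex 5.6 1.8 4.4
   vertex 4.3 0.3 3.3
  endloop
 endfacet
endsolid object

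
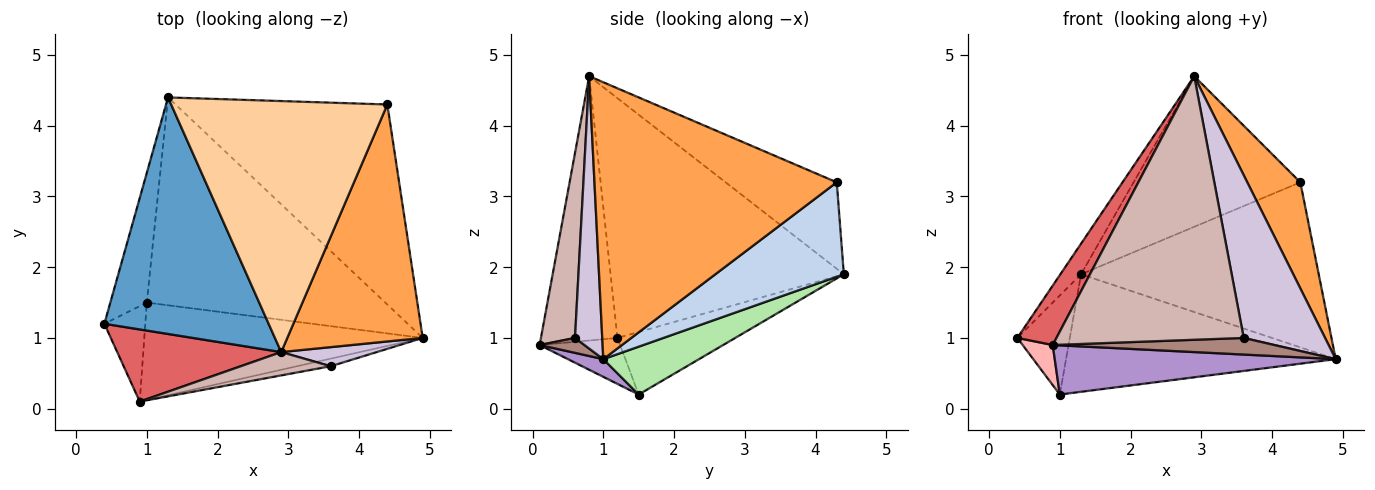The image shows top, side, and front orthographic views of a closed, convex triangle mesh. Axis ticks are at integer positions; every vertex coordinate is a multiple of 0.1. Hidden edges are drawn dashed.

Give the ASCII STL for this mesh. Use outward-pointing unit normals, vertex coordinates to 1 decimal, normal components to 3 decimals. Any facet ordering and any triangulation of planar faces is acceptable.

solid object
 facet normal -0.823 0.073 0.564
  outer loop
   vertex 2.9 0.8 4.7
   vertex 1.3 4.4 1.9
   vertex 0.4 1.2 1.0
  endloop
 endfacet
 facet normal 0.325 0.602 -0.729
  outer loop
   vertex 4.4 4.3 3.2
   vertex 4.9 1.0 0.7
   vertex 1.3 4.4 1.9
  endloop
 endfacet
 facet normal 0.881 -0.193 0.431
  outer loop
   vertex 4.4 4.3 3.2
   vertex 2.9 0.8 4.7
   vertex 4.9 1.0 0.7
  endloop
 endfacet
 facet normal -0.324 0.487 0.811
  outer loop
   vertex 4.4 4.3 3.2
   vertex 1.3 4.4 1.9
   vertex 2.9 0.8 4.7
  endloop
 endfacet
 facet normal -0.806 0.359 -0.470
  outer loop
   vertex 1.0 1.5 0.2
   vertex 0.4 1.2 1.0
   vertex 1.3 4.4 1.9
  endloop
 endfacet
 facet normal 0.172 0.485 -0.857
  outer loop
   vertex 1.0 1.5 0.2
   vertex 1.3 4.4 1.9
   vertex 4.9 1.0 0.7
  endloop
 endfacet
 facet normal -0.779 -0.398 0.484
  outer loop
   vertex 0.9 0.1 0.9
   vertex 2.9 0.8 4.7
   vertex 0.4 1.2 1.0
  endloop
 endfacet
 facet normal -0.719 -0.269 -0.640
  outer loop
   vertex 0.9 0.1 0.9
   vertex 0.4 1.2 1.0
   vertex 1.0 1.5 0.2
  endloop
 endfacet
 facet normal 0.057 -0.450 -0.891
  outer loop
   vertex 0.9 0.1 0.9
   vertex 1.0 1.5 0.2
   vertex 4.9 1.0 0.7
  endloop
 endfacet
 facet normal 0.316 -0.942 0.111
  outer loop
   vertex 3.6 0.6 1.0
   vertex 4.9 1.0 0.7
   vertex 2.9 0.8 4.7
  endloop
 endfacet
 facet normal 0.181 -0.894 -0.409
  outer loop
   vertex 3.6 0.6 1.0
   vertex 0.9 0.1 0.9
   vertex 4.9 1.0 0.7
  endloop
 endfacet
 facet normal 0.178 -0.980 0.087
  outer loop
   vertex 3.6 0.6 1.0
   vertex 2.9 0.8 4.7
   vertex 0.9 0.1 0.9
  endloop
 endfacet
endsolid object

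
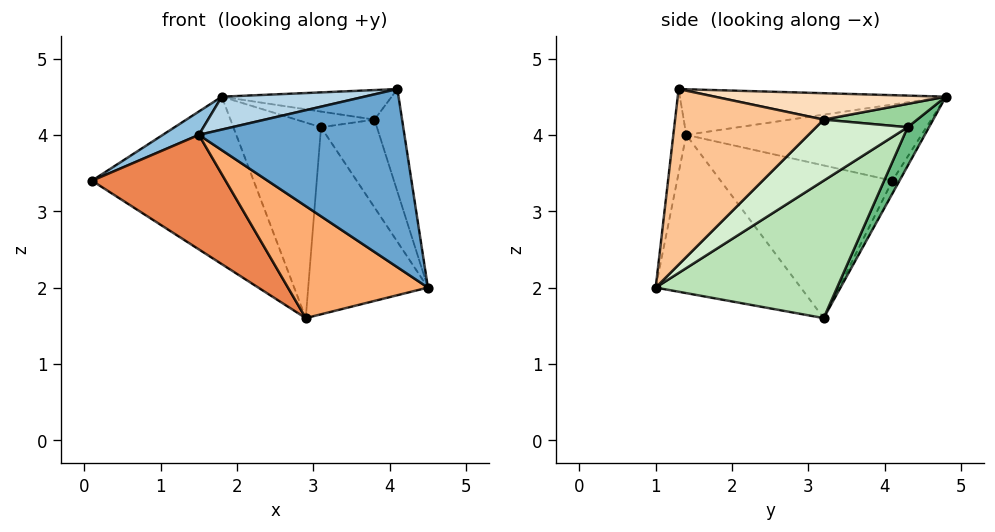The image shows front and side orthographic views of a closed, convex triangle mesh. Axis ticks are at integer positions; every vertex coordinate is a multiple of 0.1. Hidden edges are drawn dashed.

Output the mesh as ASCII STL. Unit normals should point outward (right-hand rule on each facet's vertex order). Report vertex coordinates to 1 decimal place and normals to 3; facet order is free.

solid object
 facet normal -0.062 -0.993 0.105
  outer loop
   vertex 1.5 1.4 4.0
   vertex 4.5 1.0 2.0
   vertex 4.1 1.3 4.6
  endloop
 endfacet
 facet normal -0.518 -0.079 0.852
  outer loop
   vertex 1.5 1.4 4.0
   vertex 1.8 4.8 4.5
   vertex 0.1 4.1 3.4
  endloop
 endfacet
 facet normal -0.228 -0.122 0.966
  outer loop
   vertex 1.5 1.4 4.0
   vertex 4.1 1.3 4.6
   vertex 1.8 4.8 4.5
  endloop
 endfacet
 facet normal -0.038 0.869 -0.494
  outer loop
   vertex 2.9 3.2 1.6
   vertex 0.1 4.1 3.4
   vertex 1.8 4.8 4.5
  endloop
 endfacet
 facet normal -0.581 -0.452 -0.677
  outer loop
   vertex 2.9 3.2 1.6
   vertex 1.5 1.4 4.0
   vertex 0.1 4.1 3.4
  endloop
 endfacet
 facet normal -0.524 -0.506 -0.685
  outer loop
   vertex 2.9 3.2 1.6
   vertex 4.5 1.0 2.0
   vertex 1.5 1.4 4.0
  endloop
 endfacet
 facet normal 0.975 0.181 0.129
  outer loop
   vertex 3.8 3.2 4.2
   vertex 4.1 1.3 4.6
   vertex 4.5 1.0 2.0
  endloop
 endfacet
 facet normal 0.332 0.244 0.911
  outer loop
   vertex 3.8 3.2 4.2
   vertex 1.8 4.8 4.5
   vertex 4.1 1.3 4.6
  endloop
 endfacet
 facet normal 0.216 0.887 -0.408
  outer loop
   vertex 3.1 4.3 4.1
   vertex 2.9 3.2 1.6
   vertex 1.8 4.8 4.5
  endloop
 endfacet
 facet normal 0.390 0.327 0.861
  outer loop
   vertex 3.1 4.3 4.1
   vertex 1.8 4.8 4.5
   vertex 3.8 3.2 4.2
  endloop
 endfacet
 facet normal 0.797 0.526 -0.295
  outer loop
   vertex 3.1 4.3 4.1
   vertex 4.5 1.0 2.0
   vertex 2.9 3.2 1.6
  endloop
 endfacet
 facet normal 0.828 0.505 -0.242
  outer loop
   vertex 3.1 4.3 4.1
   vertex 3.8 3.2 4.2
   vertex 4.5 1.0 2.0
  endloop
 endfacet
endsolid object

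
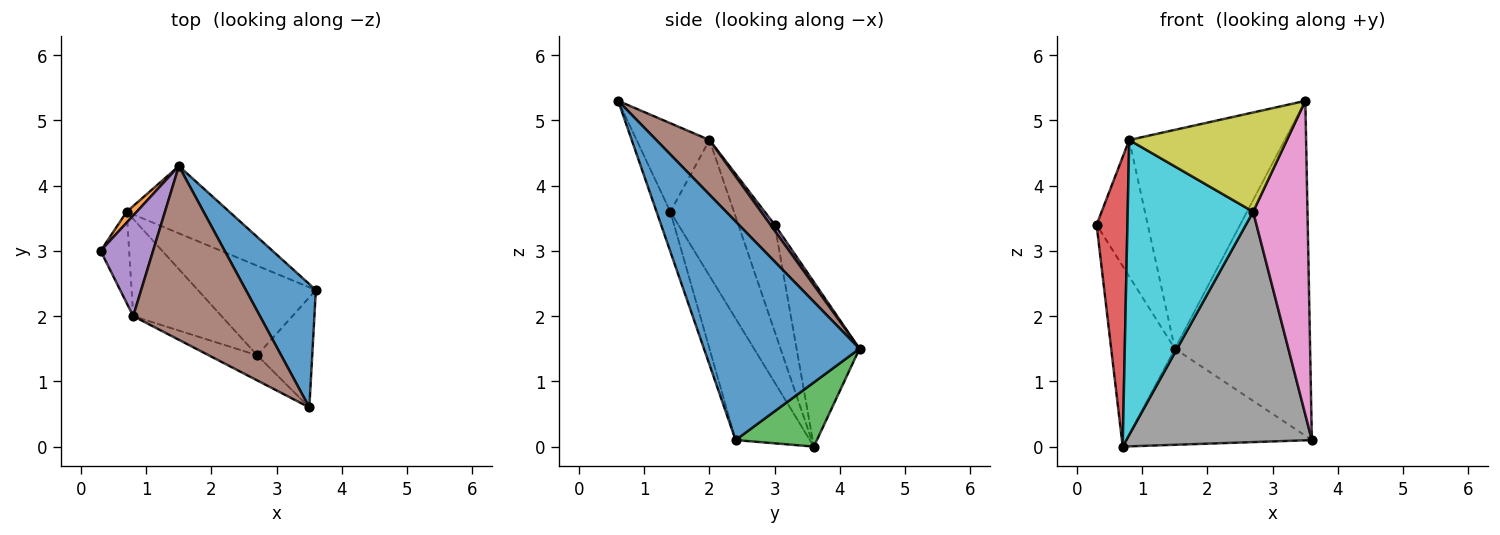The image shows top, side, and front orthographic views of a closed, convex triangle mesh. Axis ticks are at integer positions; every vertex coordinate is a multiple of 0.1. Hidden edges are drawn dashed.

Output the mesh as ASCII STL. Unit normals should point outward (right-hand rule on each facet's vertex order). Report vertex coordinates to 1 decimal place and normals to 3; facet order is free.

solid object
 facet normal 0.734 0.638 0.235
  outer loop
   vertex 1.5 4.3 1.5
   vertex 3.5 0.6 5.3
   vertex 3.6 2.4 0.1
  endloop
 endfacet
 facet normal -0.702 0.711 0.043
  outer loop
   vertex 0.7 3.6 0.0
   vertex 0.3 3.0 3.4
   vertex 1.5 4.3 1.5
  endloop
 endfacet
 facet normal 0.338 0.771 -0.540
  outer loop
   vertex 0.7 3.6 0.0
   vertex 1.5 4.3 1.5
   vertex 3.6 2.4 0.1
  endloop
 endfacet
 facet normal -0.748 -0.633 -0.200
  outer loop
   vertex 0.8 2.0 4.7
   vertex 0.3 3.0 3.4
   vertex 0.7 3.6 0.0
  endloop
 endfacet
 facet normal 0.067 0.803 0.592
  outer loop
   vertex 0.8 2.0 4.7
   vertex 1.5 4.3 1.5
   vertex 0.3 3.0 3.4
  endloop
 endfacet
 facet normal 0.259 0.757 0.600
  outer loop
   vertex 0.8 2.0 4.7
   vertex 3.5 0.6 5.3
   vertex 1.5 4.3 1.5
  endloop
 endfacet
 facet normal -0.233 -0.918 -0.322
  outer loop
   vertex 2.7 1.4 3.6
   vertex 3.6 2.4 0.1
   vertex 3.5 0.6 5.3
  endloop
 endfacet
 facet normal -0.350 -0.873 -0.339
  outer loop
   vertex 2.7 1.4 3.6
   vertex 0.7 3.6 0.0
   vertex 3.6 2.4 0.1
  endloop
 endfacet
 facet normal -0.409 -0.885 -0.224
  outer loop
   vertex 2.7 1.4 3.6
   vertex 3.5 0.6 5.3
   vertex 0.8 2.0 4.7
  endloop
 endfacet
 facet normal -0.434 -0.856 -0.282
  outer loop
   vertex 2.7 1.4 3.6
   vertex 0.8 2.0 4.7
   vertex 0.7 3.6 0.0
  endloop
 endfacet
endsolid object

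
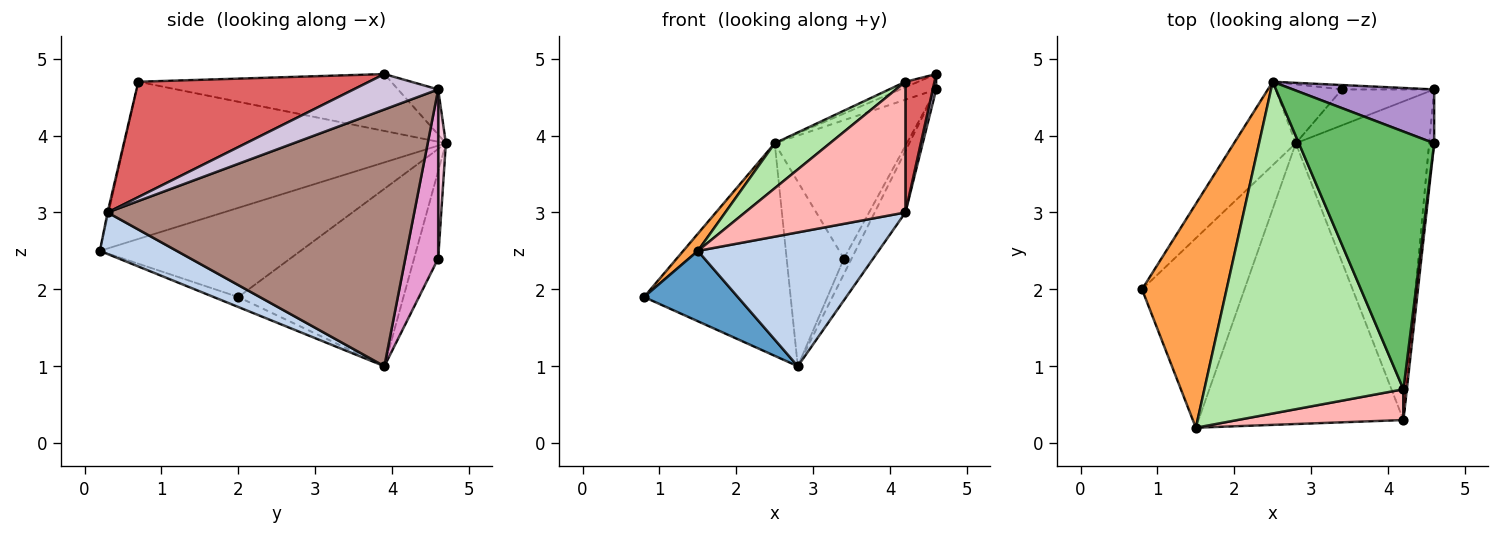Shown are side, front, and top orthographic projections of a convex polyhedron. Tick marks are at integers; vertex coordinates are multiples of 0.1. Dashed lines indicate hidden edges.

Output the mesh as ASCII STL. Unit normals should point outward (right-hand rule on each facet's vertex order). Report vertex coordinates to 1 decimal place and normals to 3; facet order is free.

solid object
 facet normal -0.091 -0.347 -0.934
  outer loop
   vertex 2.8 3.9 1.0
   vertex 1.5 0.2 2.5
   vertex 0.8 2.0 1.9
  endloop
 endfacet
 facet normal 0.180 -0.423 -0.888
  outer loop
   vertex 4.2 0.3 3.0
   vertex 1.5 0.2 2.5
   vertex 2.8 3.9 1.0
  endloop
 endfacet
 facet normal -0.725 -0.053 0.687
  outer loop
   vertex 2.5 4.7 3.9
   vertex 0.8 2.0 1.9
   vertex 1.5 0.2 2.5
  endloop
 endfacet
 facet normal -0.724 0.642 -0.252
  outer loop
   vertex 2.5 4.7 3.9
   vertex 2.8 3.9 1.0
   vertex 0.8 2.0 1.9
  endloop
 endfacet
 facet normal -0.388 0.020 0.922
  outer loop
   vertex 4.2 0.7 4.7
   vertex 4.6 3.9 4.8
   vertex 2.5 4.7 3.9
  endloop
 endfacet
 facet normal -0.616 -0.106 0.780
  outer loop
   vertex 4.2 0.7 4.7
   vertex 2.5 4.7 3.9
   vertex 1.5 0.2 2.5
  endloop
 endfacet
 facet normal 0.992 -0.125 0.029
  outer loop
   vertex 4.2 0.7 4.7
   vertex 4.2 0.3 3.0
   vertex 4.6 3.9 4.8
  endloop
 endfacet
 facet normal -0.006 -0.973 0.229
  outer loop
   vertex 4.2 0.7 4.7
   vertex 1.5 0.2 2.5
   vertex 4.2 0.3 3.0
  endloop
 endfacet
 facet normal -0.294 0.263 0.919
  outer loop
   vertex 4.6 4.6 4.6
   vertex 2.5 4.7 3.9
   vertex 4.6 3.9 4.8
  endloop
 endfacet
 facet normal 0.989 -0.040 -0.140
  outer loop
   vertex 4.6 4.6 4.6
   vertex 4.6 3.9 4.8
   vertex 4.2 0.3 3.0
  endloop
 endfacet
 facet normal 0.884 0.089 -0.459
  outer loop
   vertex 4.6 4.6 4.6
   vertex 4.2 0.3 3.0
   vertex 2.8 3.9 1.0
  endloop
 endfacet
 facet normal -0.372 0.884 -0.282
  outer loop
   vertex 3.4 4.6 2.4
   vertex 2.8 3.9 1.0
   vertex 2.5 4.7 3.9
  endloop
 endfacet
 facet normal 0.860 0.201 -0.469
  outer loop
   vertex 3.4 4.6 2.4
   vertex 4.6 4.6 4.6
   vertex 2.8 3.9 1.0
  endloop
 endfacet
 facet normal 0.058 0.998 -0.032
  outer loop
   vertex 3.4 4.6 2.4
   vertex 2.5 4.7 3.9
   vertex 4.6 4.6 4.6
  endloop
 endfacet
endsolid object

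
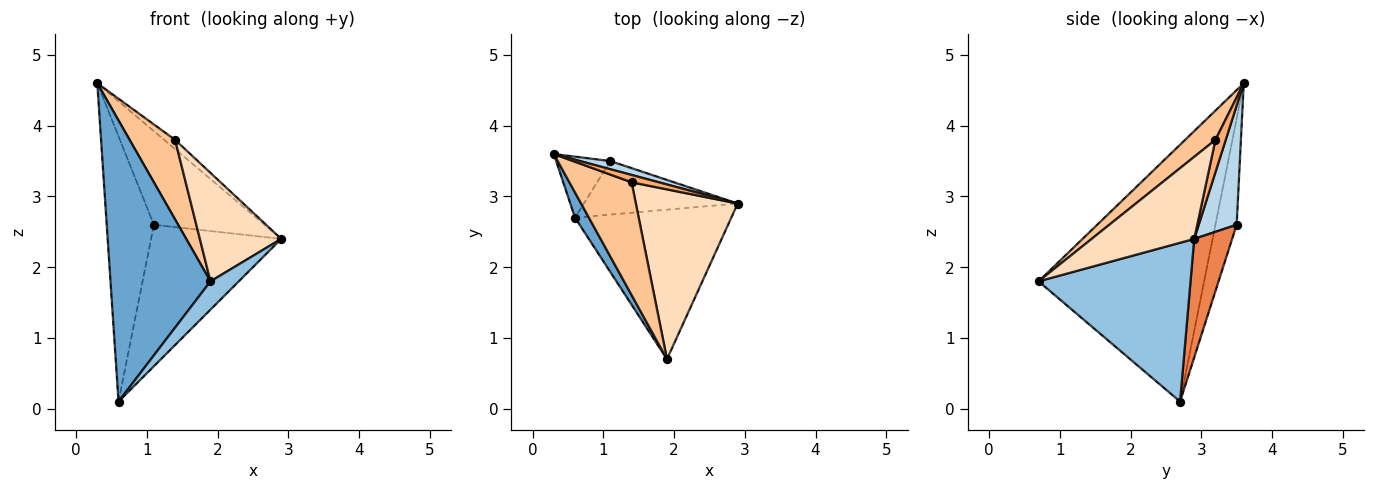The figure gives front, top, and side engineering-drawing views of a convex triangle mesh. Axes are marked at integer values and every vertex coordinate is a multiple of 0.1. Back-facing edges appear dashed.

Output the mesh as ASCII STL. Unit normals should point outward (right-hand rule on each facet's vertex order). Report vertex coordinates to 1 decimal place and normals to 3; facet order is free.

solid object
 facet normal -0.855 -0.516 0.046
  outer loop
   vertex 0.6 2.7 0.1
   vertex 1.9 0.7 1.8
   vertex 0.3 3.6 4.6
  endloop
 endfacet
 facet normal 0.707 -0.132 -0.695
  outer loop
   vertex 0.6 2.7 0.1
   vertex 2.9 2.9 2.4
   vertex 1.9 0.7 1.8
  endloop
 endfacet
 facet normal 0.323 0.943 0.082
  outer loop
   vertex 1.1 3.5 2.6
   vertex 0.3 3.6 4.6
   vertex 2.9 2.9 2.4
  endloop
 endfacet
 facet normal -0.402 0.893 -0.205
  outer loop
   vertex 1.1 3.5 2.6
   vertex 0.6 2.7 0.1
   vertex 0.3 3.6 4.6
  endloop
 endfacet
 facet normal 0.263 0.902 -0.341
  outer loop
   vertex 1.1 3.5 2.6
   vertex 2.9 2.9 2.4
   vertex 0.6 2.7 0.1
  endloop
 endfacet
 facet normal 0.593 0.630 0.501
  outer loop
   vertex 1.4 3.2 3.8
   vertex 2.9 2.9 2.4
   vertex 0.3 3.6 4.6
  endloop
 endfacet
 facet normal 0.359 -0.538 0.763
  outer loop
   vertex 1.4 3.2 3.8
   vertex 0.3 3.6 4.6
   vertex 1.9 0.7 1.8
  endloop
 endfacet
 facet normal 0.562 -0.445 0.697
  outer loop
   vertex 1.4 3.2 3.8
   vertex 1.9 0.7 1.8
   vertex 2.9 2.9 2.4
  endloop
 endfacet
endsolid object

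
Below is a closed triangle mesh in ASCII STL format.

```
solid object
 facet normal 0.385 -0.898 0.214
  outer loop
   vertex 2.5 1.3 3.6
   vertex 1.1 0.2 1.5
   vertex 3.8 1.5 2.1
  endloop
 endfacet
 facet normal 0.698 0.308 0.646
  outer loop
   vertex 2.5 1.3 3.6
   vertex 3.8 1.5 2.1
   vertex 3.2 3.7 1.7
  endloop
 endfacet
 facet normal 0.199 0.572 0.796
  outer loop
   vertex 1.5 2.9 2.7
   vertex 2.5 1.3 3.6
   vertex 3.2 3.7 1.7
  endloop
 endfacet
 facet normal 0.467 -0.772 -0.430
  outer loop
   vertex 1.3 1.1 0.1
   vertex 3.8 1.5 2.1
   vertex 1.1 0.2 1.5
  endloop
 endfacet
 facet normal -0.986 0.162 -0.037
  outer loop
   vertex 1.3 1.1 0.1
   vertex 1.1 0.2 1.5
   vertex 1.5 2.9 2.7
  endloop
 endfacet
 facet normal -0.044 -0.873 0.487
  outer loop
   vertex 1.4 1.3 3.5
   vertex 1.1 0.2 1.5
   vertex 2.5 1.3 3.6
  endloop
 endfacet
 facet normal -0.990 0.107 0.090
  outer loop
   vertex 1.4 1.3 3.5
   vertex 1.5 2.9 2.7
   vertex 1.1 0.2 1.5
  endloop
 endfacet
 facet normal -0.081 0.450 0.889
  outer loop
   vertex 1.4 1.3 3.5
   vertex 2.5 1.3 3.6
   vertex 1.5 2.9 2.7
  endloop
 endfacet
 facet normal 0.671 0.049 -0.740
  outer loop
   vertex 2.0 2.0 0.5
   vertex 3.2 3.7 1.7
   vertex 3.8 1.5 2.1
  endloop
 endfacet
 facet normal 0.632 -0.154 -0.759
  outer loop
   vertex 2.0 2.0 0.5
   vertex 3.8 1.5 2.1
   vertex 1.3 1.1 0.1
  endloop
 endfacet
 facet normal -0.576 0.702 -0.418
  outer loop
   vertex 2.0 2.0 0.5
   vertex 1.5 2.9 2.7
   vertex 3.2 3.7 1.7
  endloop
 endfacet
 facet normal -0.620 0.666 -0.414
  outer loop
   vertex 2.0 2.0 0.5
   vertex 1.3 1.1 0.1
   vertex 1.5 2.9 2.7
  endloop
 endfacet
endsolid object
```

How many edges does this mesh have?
18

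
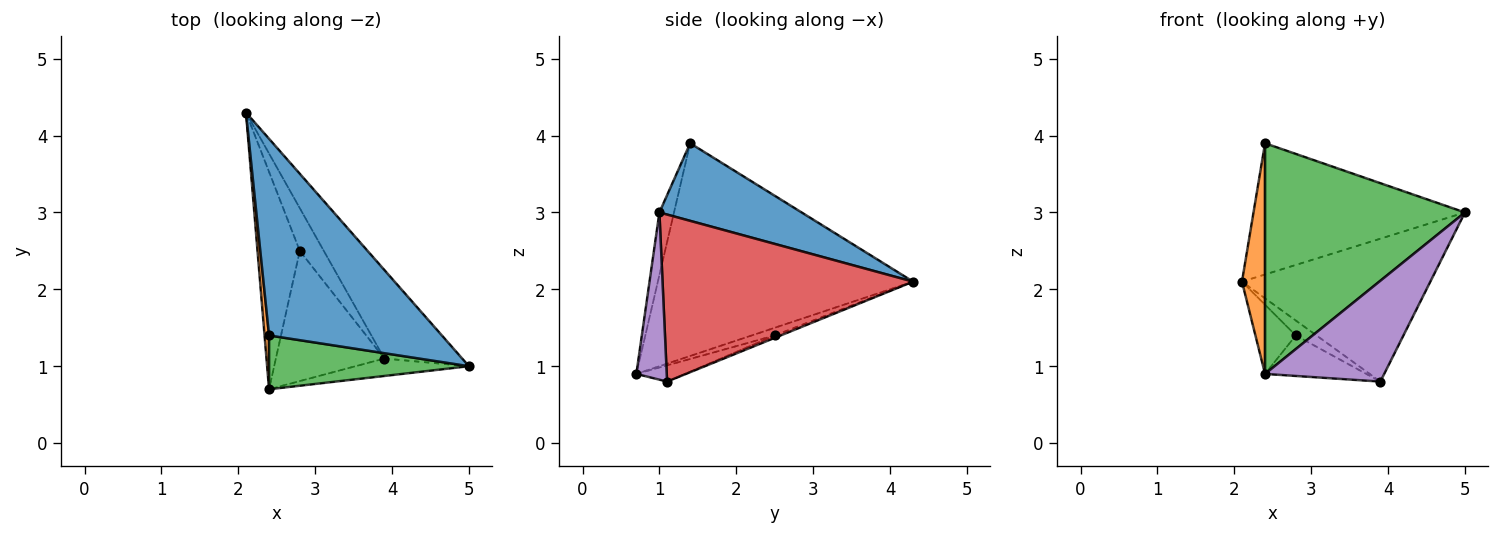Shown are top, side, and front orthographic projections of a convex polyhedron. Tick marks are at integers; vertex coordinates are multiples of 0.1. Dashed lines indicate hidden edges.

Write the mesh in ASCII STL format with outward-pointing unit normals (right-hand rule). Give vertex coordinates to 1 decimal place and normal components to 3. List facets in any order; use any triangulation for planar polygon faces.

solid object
 facet normal 0.350 0.520 0.779
  outer loop
   vertex 2.4 1.4 3.9
   vertex 5.0 1.0 3.0
   vertex 2.1 4.3 2.1
  endloop
 endfacet
 facet normal -0.996 -0.090 0.021
  outer loop
   vertex 2.4 1.4 3.9
   vertex 2.1 4.3 2.1
   vertex 2.4 0.7 0.9
  endloop
 endfacet
 facet normal -0.071 -0.971 0.227
  outer loop
   vertex 2.4 1.4 3.9
   vertex 2.4 0.7 0.9
   vertex 5.0 1.0 3.0
  endloop
 endfacet
 facet normal 0.749 0.563 -0.349
  outer loop
   vertex 3.9 1.1 0.8
   vertex 2.1 4.3 2.1
   vertex 5.0 1.0 3.0
  endloop
 endfacet
 facet normal 0.244 -0.956 -0.165
  outer loop
   vertex 3.9 1.1 0.8
   vertex 5.0 1.0 3.0
   vertex 2.4 0.7 0.9
  endloop
 endfacet
 facet normal -0.171 0.299 -0.939
  outer loop
   vertex 2.8 2.5 1.4
   vertex 2.4 0.7 0.9
   vertex 2.1 4.3 2.1
  endloop
 endfacet
 facet normal -0.094 0.329 -0.940
  outer loop
   vertex 2.8 2.5 1.4
   vertex 2.1 4.3 2.1
   vertex 3.9 1.1 0.8
  endloop
 endfacet
 facet normal -0.141 0.294 -0.945
  outer loop
   vertex 2.8 2.5 1.4
   vertex 3.9 1.1 0.8
   vertex 2.4 0.7 0.9
  endloop
 endfacet
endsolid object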